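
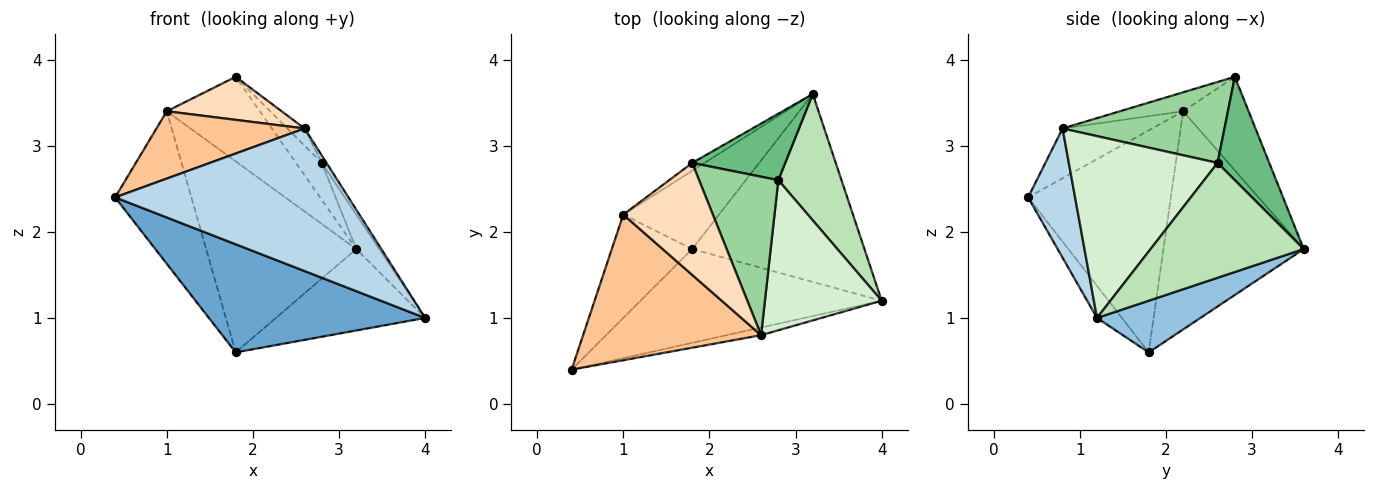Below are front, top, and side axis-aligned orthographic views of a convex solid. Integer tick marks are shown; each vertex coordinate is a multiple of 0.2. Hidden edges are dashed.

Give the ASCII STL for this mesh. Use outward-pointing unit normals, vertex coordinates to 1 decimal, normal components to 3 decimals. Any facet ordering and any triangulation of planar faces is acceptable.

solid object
 facet normal -0.087 -0.753 -0.653
  outer loop
   vertex 1.8 1.8 0.6
   vertex 4.0 1.2 1.0
   vertex 0.4 0.4 2.4
  endloop
 endfacet
 facet normal 0.265 0.383 -0.885
  outer loop
   vertex 1.8 1.8 0.6
   vertex 3.2 3.6 1.8
   vertex 4.0 1.2 1.0
  endloop
 endfacet
 facet normal 0.197 -0.979 -0.053
  outer loop
   vertex 2.6 0.8 3.2
   vertex 0.4 0.4 2.4
   vertex 4.0 1.2 1.0
  endloop
 endfacet
 facet normal -0.574 0.815 -0.076
  outer loop
   vertex 1.0 2.2 3.4
   vertex 1.8 2.8 3.8
   vertex 3.2 3.6 1.8
  endloop
 endfacet
 facet normal -0.654 0.700 -0.287
  outer loop
   vertex 1.0 2.2 3.4
   vertex 3.2 3.6 1.8
   vertex 1.8 1.8 0.6
  endloop
 endfacet
 facet normal -0.840 0.449 -0.304
  outer loop
   vertex 1.0 2.2 3.4
   vertex 1.8 1.8 0.6
   vertex 0.4 0.4 2.4
  endloop
 endfacet
 facet normal -0.246 -0.407 0.880
  outer loop
   vertex 1.0 2.2 3.4
   vertex 0.4 0.4 2.4
   vertex 2.6 0.8 3.2
  endloop
 endfacet
 facet normal -0.194 -0.352 0.916
  outer loop
   vertex 1.0 2.2 3.4
   vertex 2.6 0.8 3.2
   vertex 1.8 2.8 3.8
  endloop
 endfacet
 facet normal 0.697 0.348 0.627
  outer loop
   vertex 2.8 2.6 2.8
   vertex 3.2 3.6 1.8
   vertex 1.8 2.8 3.8
  endloop
 endfacet
 facet normal 0.713 0.076 0.697
  outer loop
   vertex 2.8 2.6 2.8
   vertex 1.8 2.8 3.8
   vertex 2.6 0.8 3.2
  endloop
 endfacet
 facet normal 0.869 0.130 0.478
  outer loop
   vertex 2.8 2.6 2.8
   vertex 4.0 1.2 1.0
   vertex 3.2 3.6 1.8
  endloop
 endfacet
 facet normal 0.841 0.027 0.540
  outer loop
   vertex 2.8 2.6 2.8
   vertex 2.6 0.8 3.2
   vertex 4.0 1.2 1.0
  endloop
 endfacet
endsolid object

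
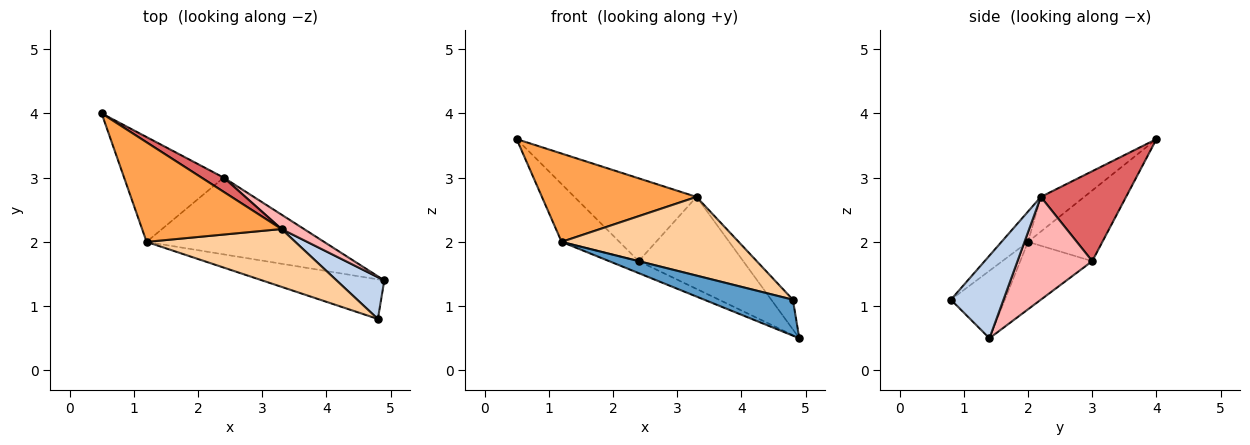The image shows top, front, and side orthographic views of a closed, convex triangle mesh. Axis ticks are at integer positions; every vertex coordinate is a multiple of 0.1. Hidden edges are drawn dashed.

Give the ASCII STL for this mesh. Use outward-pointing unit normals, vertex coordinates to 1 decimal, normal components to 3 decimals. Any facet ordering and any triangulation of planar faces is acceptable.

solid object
 facet normal -0.379 -0.622 -0.685
  outer loop
   vertex 1.2 2.0 2.0
   vertex 4.9 1.4 0.5
   vertex 4.8 0.8 1.1
  endloop
 endfacet
 facet normal 0.816 0.335 0.471
  outer loop
   vertex 3.3 2.2 2.7
   vertex 4.8 0.8 1.1
   vertex 4.9 1.4 0.5
  endloop
 endfacet
 facet normal -0.183 -0.652 0.735
  outer loop
   vertex 3.3 2.2 2.7
   vertex 0.5 4.0 3.6
   vertex 1.2 2.0 2.0
  endloop
 endfacet
 facet normal -0.120 -0.800 0.588
  outer loop
   vertex 3.3 2.2 2.7
   vertex 1.2 2.0 2.0
   vertex 4.8 0.8 1.1
  endloop
 endfacet
 facet normal -0.528 0.410 -0.744
  outer loop
   vertex 2.4 3.0 1.7
   vertex 1.2 2.0 2.0
   vertex 0.5 4.0 3.6
  endloop
 endfacet
 facet normal -0.352 0.144 -0.925
  outer loop
   vertex 2.4 3.0 1.7
   vertex 4.9 1.4 0.5
   vertex 1.2 2.0 2.0
  endloop
 endfacet
 facet normal 0.567 0.812 0.139
  outer loop
   vertex 2.4 3.0 1.7
   vertex 0.5 4.0 3.6
   vertex 3.3 2.2 2.7
  endloop
 endfacet
 facet normal 0.577 0.807 0.126
  outer loop
   vertex 2.4 3.0 1.7
   vertex 3.3 2.2 2.7
   vertex 4.9 1.4 0.5
  endloop
 endfacet
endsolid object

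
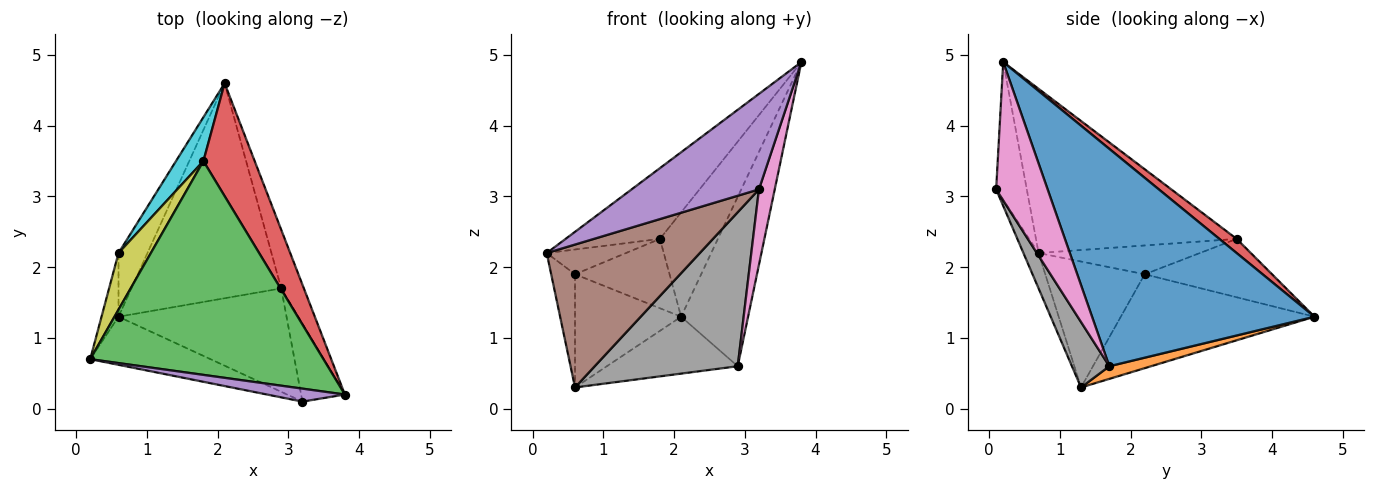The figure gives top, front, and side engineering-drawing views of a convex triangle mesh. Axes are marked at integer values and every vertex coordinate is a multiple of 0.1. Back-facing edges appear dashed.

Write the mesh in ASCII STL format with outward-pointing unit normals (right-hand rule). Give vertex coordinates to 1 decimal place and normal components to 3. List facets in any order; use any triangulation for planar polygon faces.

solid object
 facet normal 0.953 0.287 -0.099
  outer loop
   vertex 2.9 1.7 0.6
   vertex 2.1 4.6 1.3
   vertex 3.8 0.2 4.9
  endloop
 endfacet
 facet normal 0.081 0.255 -0.964
  outer loop
   vertex 2.9 1.7 0.6
   vertex 0.6 1.3 0.3
   vertex 2.1 4.6 1.3
  endloop
 endfacet
 facet normal -0.556 0.261 0.789
  outer loop
   vertex 1.8 3.5 2.4
   vertex 0.2 0.7 2.2
   vertex 3.8 0.2 4.9
  endloop
 endfacet
 facet normal 0.199 0.665 0.720
  outer loop
   vertex 1.8 3.5 2.4
   vertex 3.8 0.2 4.9
   vertex 2.1 4.6 1.3
  endloop
 endfacet
 facet normal -0.232 -0.964 0.131
  outer loop
   vertex 3.2 0.1 3.1
   vertex 3.8 0.2 4.9
   vertex 0.2 0.7 2.2
  endloop
 endfacet
 facet normal -0.093 -0.944 -0.318
  outer loop
   vertex 3.2 0.1 3.1
   vertex 0.2 0.7 2.2
   vertex 0.6 1.3 0.3
  endloop
 endfacet
 facet normal 0.915 -0.281 -0.289
  outer loop
   vertex 3.2 0.1 3.1
   vertex 2.9 1.7 0.6
   vertex 3.8 0.2 4.9
  endloop
 endfacet
 facet normal 0.212 -0.811 -0.545
  outer loop
   vertex 3.2 0.1 3.1
   vertex 0.6 1.3 0.3
   vertex 2.9 1.7 0.6
  endloop
 endfacet
 facet normal -0.632 0.311 0.710
  outer loop
   vertex 0.6 2.2 1.9
   vertex 0.2 0.7 2.2
   vertex 1.8 3.5 2.4
  endloop
 endfacet
 facet normal -0.751 0.558 0.353
  outer loop
   vertex 0.6 2.2 1.9
   vertex 1.8 3.5 2.4
   vertex 2.1 4.6 1.3
  endloop
 endfacet
 facet normal -0.964 0.231 -0.130
  outer loop
   vertex 0.6 2.2 1.9
   vertex 0.6 1.3 0.3
   vertex 0.2 0.7 2.2
  endloop
 endfacet
 facet normal -0.847 0.464 -0.261
  outer loop
   vertex 0.6 2.2 1.9
   vertex 2.1 4.6 1.3
   vertex 0.6 1.3 0.3
  endloop
 endfacet
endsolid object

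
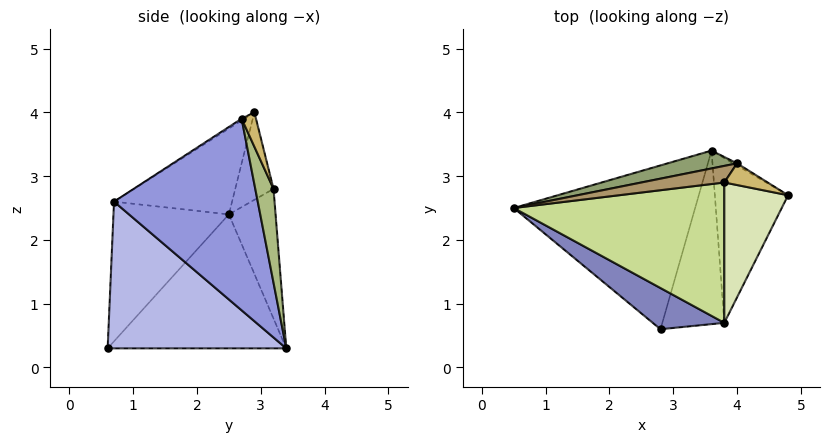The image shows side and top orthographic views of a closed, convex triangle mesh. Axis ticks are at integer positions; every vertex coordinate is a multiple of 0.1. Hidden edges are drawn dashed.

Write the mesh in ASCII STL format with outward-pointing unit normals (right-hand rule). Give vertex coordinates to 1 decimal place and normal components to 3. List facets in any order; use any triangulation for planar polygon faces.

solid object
 facet normal -0.586 0.167 -0.793
  outer loop
   vertex 3.6 3.4 0.3
   vertex 2.8 0.6 0.3
   vertex 0.5 2.5 2.4
  endloop
 endfacet
 facet normal -0.476 -0.845 0.244
  outer loop
   vertex 3.8 0.7 2.6
   vertex 0.5 2.5 2.4
   vertex 2.8 0.6 0.3
  endloop
 endfacet
 facet normal 0.909 -0.229 -0.348
  outer loop
   vertex 3.8 0.7 2.6
   vertex 3.6 3.4 0.3
   vertex 4.8 2.7 3.9
  endloop
 endfacet
 facet normal 0.891 -0.255 -0.376
  outer loop
   vertex 3.8 0.7 2.6
   vertex 2.8 0.6 0.3
   vertex 3.6 3.4 0.3
  endloop
 endfacet
 facet normal -0.207 0.972 0.111
  outer loop
   vertex 4.0 3.2 2.8
   vertex 3.6 3.4 0.3
   vertex 0.5 2.5 2.4
  endloop
 endfacet
 facet normal 0.551 0.834 -0.021
  outer loop
   vertex 4.0 3.2 2.8
   vertex 4.8 2.7 3.9
   vertex 3.6 3.4 0.3
  endloop
 endfacet
 facet normal -0.325 -0.508 0.798
  outer loop
   vertex 3.8 2.9 4.0
   vertex 0.5 2.5 2.4
   vertex 3.8 0.7 2.6
  endloop
 endfacet
 facet normal -0.023 -0.537 0.843
  outer loop
   vertex 3.8 2.9 4.0
   vertex 3.8 0.7 2.6
   vertex 4.8 2.7 3.9
  endloop
 endfacet
 facet normal -0.214 0.955 0.203
  outer loop
   vertex 3.8 2.9 4.0
   vertex 4.0 3.2 2.8
   vertex 0.5 2.5 2.4
  endloop
 endfacet
 facet normal 0.215 0.938 0.270
  outer loop
   vertex 3.8 2.9 4.0
   vertex 4.8 2.7 3.9
   vertex 4.0 3.2 2.8
  endloop
 endfacet
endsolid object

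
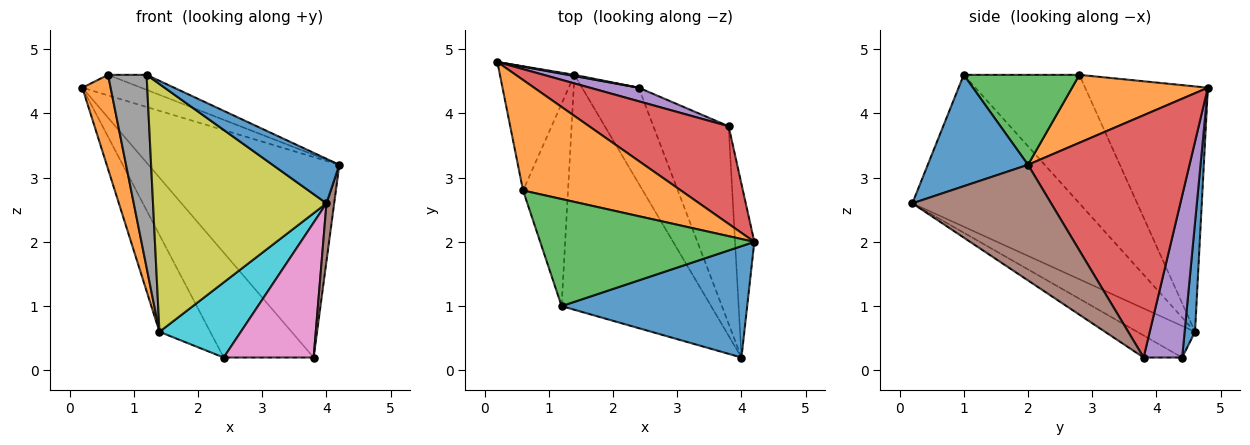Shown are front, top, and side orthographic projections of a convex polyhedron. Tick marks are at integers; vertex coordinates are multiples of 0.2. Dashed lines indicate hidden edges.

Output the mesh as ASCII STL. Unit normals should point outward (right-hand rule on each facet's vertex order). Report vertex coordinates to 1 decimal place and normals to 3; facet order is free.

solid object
 facet normal 0.487 -0.324 0.811
  outer loop
   vertex 4.0 0.2 2.6
   vertex 4.2 2.0 3.2
   vertex 1.2 1.0 4.6
  endloop
 endfacet
 facet normal 0.390 0.168 0.905
  outer loop
   vertex 0.6 2.8 4.6
   vertex 4.2 2.0 3.2
   vertex 0.2 4.8 4.4
  endloop
 endfacet
 facet normal 0.384 0.128 0.914
  outer loop
   vertex 0.6 2.8 4.6
   vertex 1.2 1.0 4.6
   vertex 4.2 2.0 3.2
  endloop
 endfacet
 facet normal 0.605 0.716 0.349
  outer loop
   vertex 3.8 3.8 0.2
   vertex 0.2 4.8 4.4
   vertex 4.2 2.0 3.2
  endloop
 endfacet
 facet normal 0.391 0.913 0.118
  outer loop
   vertex 3.8 3.8 0.2
   vertex 2.4 4.4 0.2
   vertex 0.2 4.8 4.4
  endloop
 endfacet
 facet normal 0.985 -0.055 -0.164
  outer loop
   vertex 3.8 3.8 0.2
   vertex 4.2 2.0 3.2
   vertex 4.0 0.2 2.6
  endloop
 endfacet
 facet normal -0.235 -0.548 -0.803
  outer loop
   vertex 3.8 3.8 0.2
   vertex 4.0 0.2 2.6
   vertex 2.4 4.4 0.2
  endloop
 endfacet
 facet normal -0.900 -0.300 -0.315
  outer loop
   vertex 1.4 4.6 0.6
   vertex 1.2 1.0 4.6
   vertex 0.6 2.8 4.6
  endloop
 endfacet
 facet normal -0.573 -0.595 -0.564
  outer loop
   vertex 1.4 4.6 0.6
   vertex 4.0 0.2 2.6
   vertex 1.2 1.0 4.6
  endloop
 endfacet
 facet normal -0.401 -0.565 -0.721
  outer loop
   vertex 1.4 4.6 0.6
   vertex 2.4 4.4 0.2
   vertex 4.0 0.2 2.6
  endloop
 endfacet
 facet normal 0.201 0.980 0.012
  outer loop
   vertex 1.4 4.6 0.6
   vertex 0.2 4.8 4.4
   vertex 2.4 4.4 0.2
  endloop
 endfacet
 facet normal -0.934 -0.215 -0.284
  outer loop
   vertex 1.4 4.6 0.6
   vertex 0.6 2.8 4.6
   vertex 0.2 4.8 4.4
  endloop
 endfacet
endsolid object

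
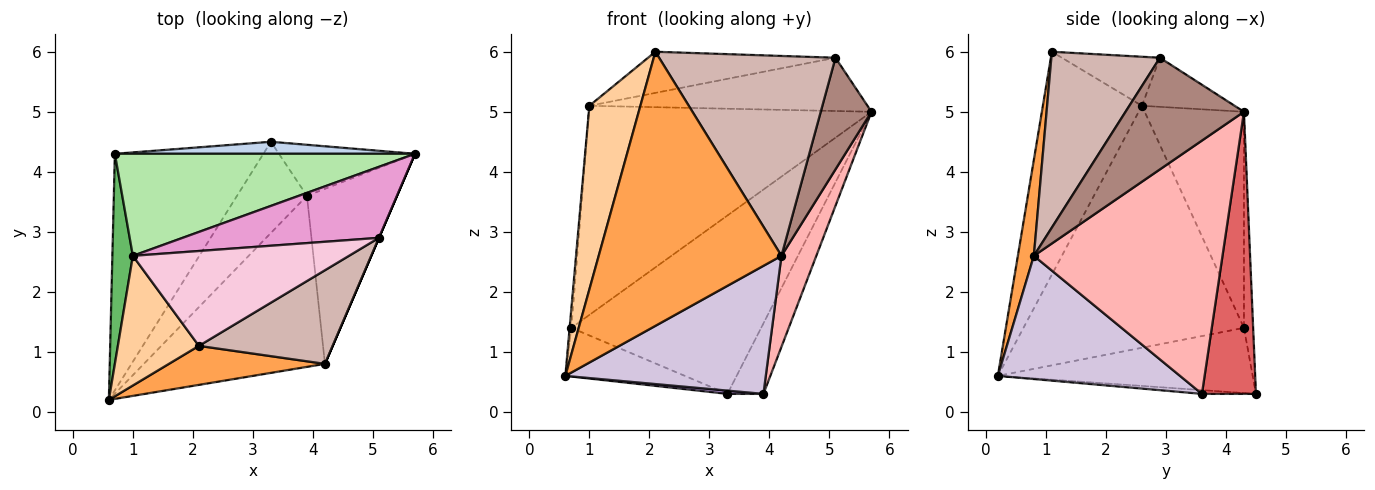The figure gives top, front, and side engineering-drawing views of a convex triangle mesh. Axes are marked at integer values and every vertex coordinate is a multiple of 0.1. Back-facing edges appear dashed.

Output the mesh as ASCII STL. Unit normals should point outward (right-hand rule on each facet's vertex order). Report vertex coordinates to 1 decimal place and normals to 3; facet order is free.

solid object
 facet normal -0.395 0.185 -0.900
  outer loop
   vertex 0.7 4.3 1.4
   vertex 3.3 4.5 0.3
   vertex 0.6 0.2 0.6
  endloop
 endfacet
 facet normal -0.048 0.997 0.067
  outer loop
   vertex 0.7 4.3 1.4
   vertex 5.7 4.3 5.0
   vertex 3.3 4.5 0.3
  endloop
 endfacet
 facet normal 0.086 -0.986 0.140
  outer loop
   vertex 4.2 0.8 2.6
   vertex 2.1 1.1 6.0
   vertex 0.6 0.2 0.6
  endloop
 endfacet
 facet normal -0.846 -0.436 0.308
  outer loop
   vertex 1.0 2.6 5.1
   vertex 0.6 0.2 0.6
   vertex 2.1 1.1 6.0
  endloop
 endfacet
 facet normal -0.996 0.008 0.084
  outer loop
   vertex 1.0 2.6 5.1
   vertex 0.7 4.3 1.4
   vertex 0.6 0.2 0.6
  endloop
 endfacet
 facet normal -0.301 0.857 0.418
  outer loop
   vertex 1.0 2.6 5.1
   vertex 5.7 4.3 5.0
   vertex 0.7 4.3 1.4
  endloop
 endfacet
 facet normal 0.772 0.515 -0.372
  outer loop
   vertex 3.9 3.6 0.3
   vertex 3.3 4.5 0.3
   vertex 5.7 4.3 5.0
  endloop
 endfacet
 facet normal 0.928 -0.172 -0.330
  outer loop
   vertex 3.9 3.6 0.3
   vertex 5.7 4.3 5.0
   vertex 4.2 0.8 2.6
  endloop
 endfacet
 facet normal -0.054 -0.036 -0.998
  outer loop
   vertex 3.9 3.6 0.3
   vertex 0.6 0.2 0.6
   vertex 3.3 4.5 0.3
  endloop
 endfacet
 facet normal 0.478 -0.526 -0.703
  outer loop
   vertex 3.9 3.6 0.3
   vertex 4.2 0.8 2.6
   vertex 0.6 0.2 0.6
  endloop
 endfacet
 facet normal 0.919 -0.394 0.000
  outer loop
   vertex 5.1 2.9 5.9
   vertex 4.2 0.8 2.6
   vertex 5.7 4.3 5.0
  endloop
 endfacet
 facet normal 0.487 -0.791 0.371
  outer loop
   vertex 5.1 2.9 5.9
   vertex 2.1 1.1 6.0
   vertex 4.2 0.8 2.6
  endloop
 endfacet
 facet normal -0.196 0.588 0.784
  outer loop
   vertex 5.1 2.9 5.9
   vertex 5.7 4.3 5.0
   vertex 1.0 2.6 5.1
  endloop
 endfacet
 facet normal -0.204 0.389 0.898
  outer loop
   vertex 5.1 2.9 5.9
   vertex 1.0 2.6 5.1
   vertex 2.1 1.1 6.0
  endloop
 endfacet
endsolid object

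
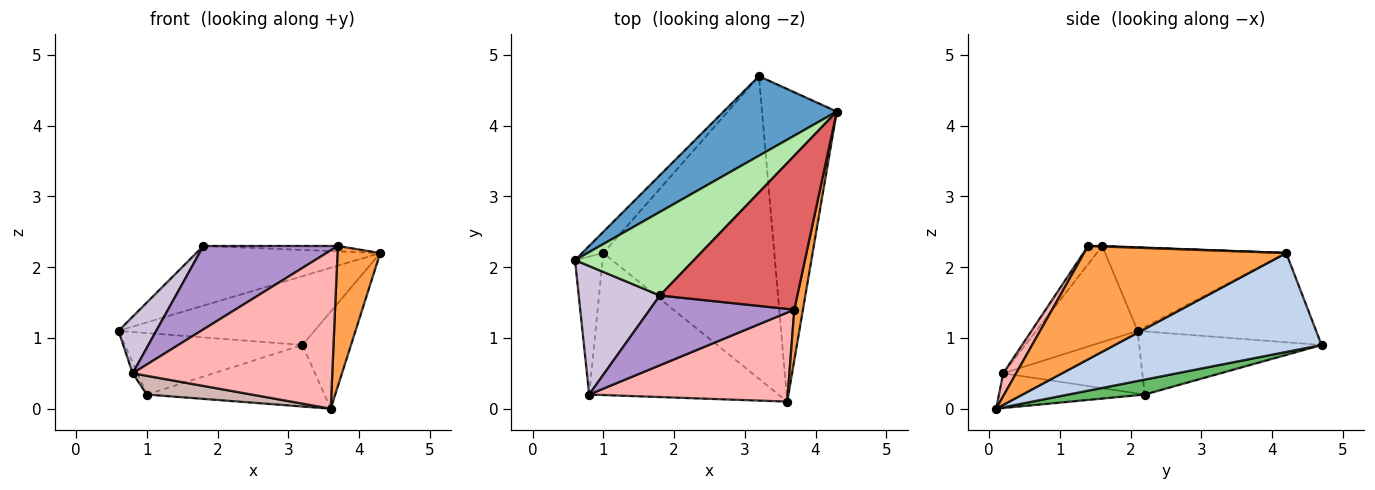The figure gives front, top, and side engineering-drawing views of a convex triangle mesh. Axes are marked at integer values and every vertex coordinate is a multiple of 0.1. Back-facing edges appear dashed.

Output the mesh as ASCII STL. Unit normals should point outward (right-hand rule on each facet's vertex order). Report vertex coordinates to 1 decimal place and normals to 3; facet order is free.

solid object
 facet normal -0.512 0.562 0.649
  outer loop
   vertex 3.2 4.7 0.9
   vertex 0.6 2.1 1.1
   vertex 4.3 4.2 2.2
  endloop
 endfacet
 facet normal 0.784 0.184 -0.593
  outer loop
   vertex 3.2 4.7 0.9
   vertex 4.3 4.2 2.2
   vertex 3.6 0.1 0.0
  endloop
 endfacet
 facet normal 0.976 -0.206 0.074
  outer loop
   vertex 3.7 1.4 2.3
   vertex 3.6 0.1 0.0
   vertex 4.3 4.2 2.2
  endloop
 endfacet
 facet normal -0.696 0.678 -0.234
  outer loop
   vertex 1.0 2.2 0.2
   vertex 0.6 2.1 1.1
   vertex 3.2 4.7 0.9
  endloop
 endfacet
 facet normal 0.085 0.198 -0.976
  outer loop
   vertex 1.0 2.2 0.2
   vertex 3.2 4.7 0.9
   vertex 3.6 0.1 0.0
  endloop
 endfacet
 facet normal -0.496 0.504 0.707
  outer loop
   vertex 1.8 1.6 2.3
   vertex 4.3 4.2 2.2
   vertex 0.6 2.1 1.1
  endloop
 endfacet
 facet normal 0.004 0.035 0.999
  outer loop
   vertex 1.8 1.6 2.3
   vertex 3.7 1.4 2.3
   vertex 4.3 4.2 2.2
  endloop
 endfacet
 facet normal 0.056 -0.870 0.489
  outer loop
   vertex 0.8 0.2 0.5
   vertex 3.6 0.1 0.0
   vertex 3.7 1.4 2.3
  endloop
 endfacet
 facet normal -0.080 -0.765 0.639
  outer loop
   vertex 0.8 0.2 0.5
   vertex 3.7 1.4 2.3
   vertex 1.8 1.6 2.3
  endloop
 endfacet
 facet normal -0.735 -0.273 0.621
  outer loop
   vertex 0.8 0.2 0.5
   vertex 1.8 1.6 2.3
   vertex 0.6 2.1 1.1
  endloop
 endfacet
 facet normal -0.915 0.031 -0.403
  outer loop
   vertex 0.8 0.2 0.5
   vertex 0.6 2.1 1.1
   vertex 1.0 2.2 0.2
  endloop
 endfacet
 facet normal -0.179 -0.128 -0.975
  outer loop
   vertex 0.8 0.2 0.5
   vertex 1.0 2.2 0.2
   vertex 3.6 0.1 0.0
  endloop
 endfacet
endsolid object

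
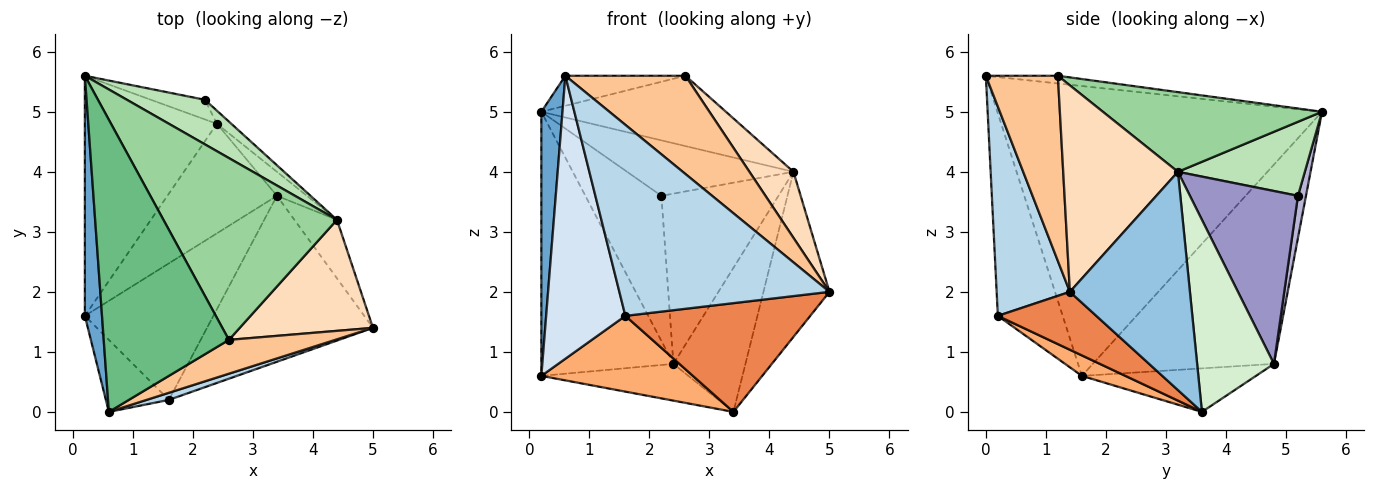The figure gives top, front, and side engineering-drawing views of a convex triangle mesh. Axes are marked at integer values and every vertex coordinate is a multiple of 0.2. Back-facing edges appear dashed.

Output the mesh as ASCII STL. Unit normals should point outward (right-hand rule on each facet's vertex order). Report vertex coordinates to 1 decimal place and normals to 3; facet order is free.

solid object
 facet normal -0.996 -0.065 0.059
  outer loop
   vertex 0.2 1.6 0.6
   vertex 0.6 0.0 5.6
   vertex 0.2 5.6 5.0
  endloop
 endfacet
 facet normal 0.864 0.475 -0.168
  outer loop
   vertex 4.4 3.2 4.0
   vertex 5.0 1.4 2.0
   vertex 3.4 3.6 0.0
  endloop
 endfacet
 facet normal 0.329 -0.944 0.035
  outer loop
   vertex 1.6 0.2 1.6
   vertex 5.0 1.4 2.0
   vertex 0.6 0.0 5.6
  endloop
 endfacet
 facet normal -0.621 -0.759 -0.193
  outer loop
   vertex 1.6 0.2 1.6
   vertex 0.6 0.0 5.6
   vertex 0.2 1.6 0.6
  endloop
 endfacet
 facet normal 0.280 -0.526 -0.803
  outer loop
   vertex 1.6 0.2 1.6
   vertex 3.4 3.6 0.0
   vertex 5.0 1.4 2.0
  endloop
 endfacet
 facet normal 0.138 -0.481 -0.866
  outer loop
   vertex 1.6 0.2 1.6
   vertex 0.2 1.6 0.6
   vertex 3.4 3.6 0.0
  endloop
 endfacet
 facet normal 0.493 -0.822 0.283
  outer loop
   vertex 2.6 1.2 5.6
   vertex 0.6 0.0 5.6
   vertex 5.0 1.4 2.0
  endloop
 endfacet
 facet normal 0.800 -0.307 0.516
  outer loop
   vertex 2.6 1.2 5.6
   vertex 5.0 1.4 2.0
   vertex 4.4 3.2 4.0
  endloop
 endfacet
 facet normal -0.061 0.102 0.993
  outer loop
   vertex 2.6 1.2 5.6
   vertex 0.2 5.6 5.0
   vertex 0.6 0.0 5.6
  endloop
 endfacet
 facet normal 0.394 0.332 0.857
  outer loop
   vertex 2.6 1.2 5.6
   vertex 4.4 3.2 4.0
   vertex 0.2 5.6 5.0
  endloop
 endfacet
 facet normal 0.511 0.670 0.539
  outer loop
   vertex 2.2 5.2 3.6
   vertex 0.2 5.6 5.0
   vertex 4.4 3.2 4.0
  endloop
 endfacet
 facet normal 0.725 0.680 -0.113
  outer loop
   vertex 2.4 4.8 0.8
   vertex 4.4 3.2 4.0
   vertex 3.4 3.6 0.0
  endloop
 endfacet
 facet normal 0.677 0.734 -0.056
  outer loop
   vertex 2.4 4.8 0.8
   vertex 2.2 5.2 3.6
   vertex 4.4 3.2 4.0
  endloop
 endfacet
 facet normal 0.104 0.986 -0.133
  outer loop
   vertex 2.4 4.8 0.8
   vertex 0.2 5.6 5.0
   vertex 2.2 5.2 3.6
  endloop
 endfacet
 facet normal -0.712 0.519 -0.472
  outer loop
   vertex 2.4 4.8 0.8
   vertex 0.2 1.6 0.6
   vertex 0.2 5.6 5.0
  endloop
 endfacet
 facet normal -0.352 0.298 -0.887
  outer loop
   vertex 2.4 4.8 0.8
   vertex 3.4 3.6 0.0
   vertex 0.2 1.6 0.6
  endloop
 endfacet
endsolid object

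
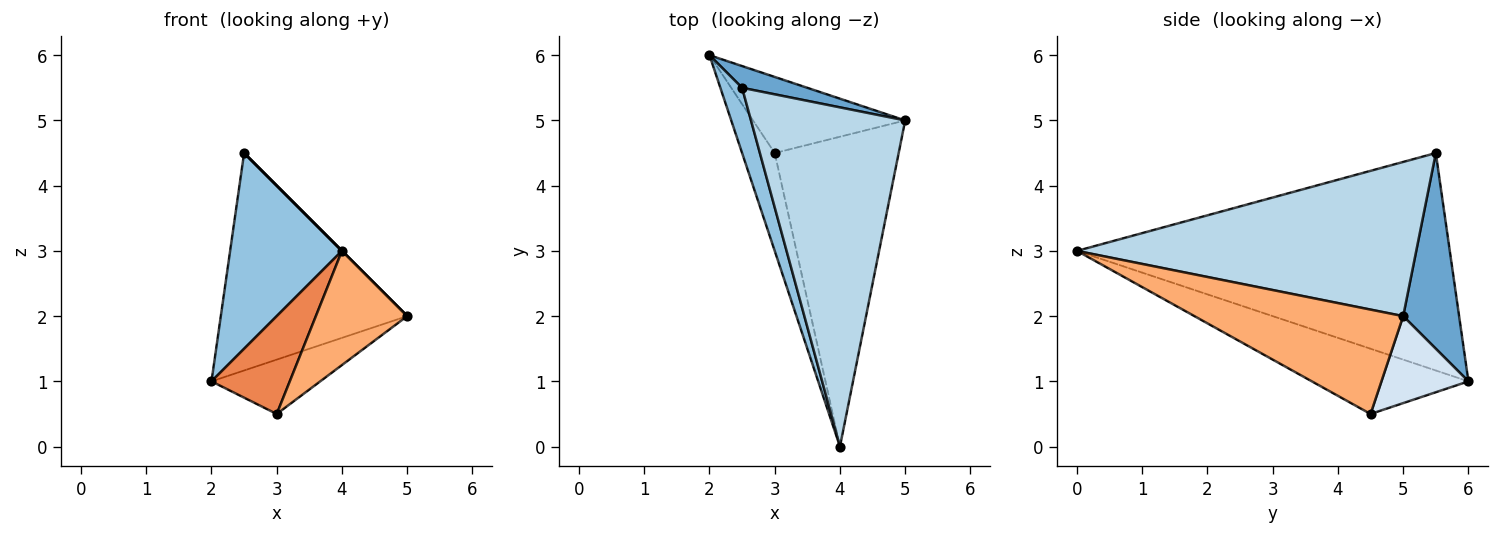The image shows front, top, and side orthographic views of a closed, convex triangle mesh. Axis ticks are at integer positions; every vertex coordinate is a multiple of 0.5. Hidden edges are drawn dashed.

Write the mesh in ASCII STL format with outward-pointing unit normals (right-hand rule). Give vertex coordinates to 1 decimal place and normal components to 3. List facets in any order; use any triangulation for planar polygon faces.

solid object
 facet normal 0.286 0.953 0.095
  outer loop
   vertex 2.5 5.5 4.5
   vertex 5.0 5.0 2.0
   vertex 2.0 6.0 1.0
  endloop
 endfacet
 facet normal -0.953 -0.286 0.095
  outer loop
   vertex 2.5 5.5 4.5
   vertex 2.0 6.0 1.0
   vertex 4.0 0.0 3.0
  endloop
 endfacet
 facet normal 0.707 0.000 0.707
  outer loop
   vertex 2.5 5.5 4.5
   vertex 4.0 0.0 3.0
   vertex 5.0 5.0 2.0
  endloop
 endfacet
 facet normal 0.422 0.527 -0.738
  outer loop
   vertex 3.0 4.5 0.5
   vertex 2.0 6.0 1.0
   vertex 5.0 5.0 2.0
  endloop
 endfacet
 facet normal -0.816 -0.408 -0.408
  outer loop
   vertex 3.0 4.5 0.5
   vertex 4.0 0.0 3.0
   vertex 2.0 6.0 1.0
  endloop
 endfacet
 facet normal 0.620 -0.271 -0.736
  outer loop
   vertex 3.0 4.5 0.5
   vertex 5.0 5.0 2.0
   vertex 4.0 0.0 3.0
  endloop
 endfacet
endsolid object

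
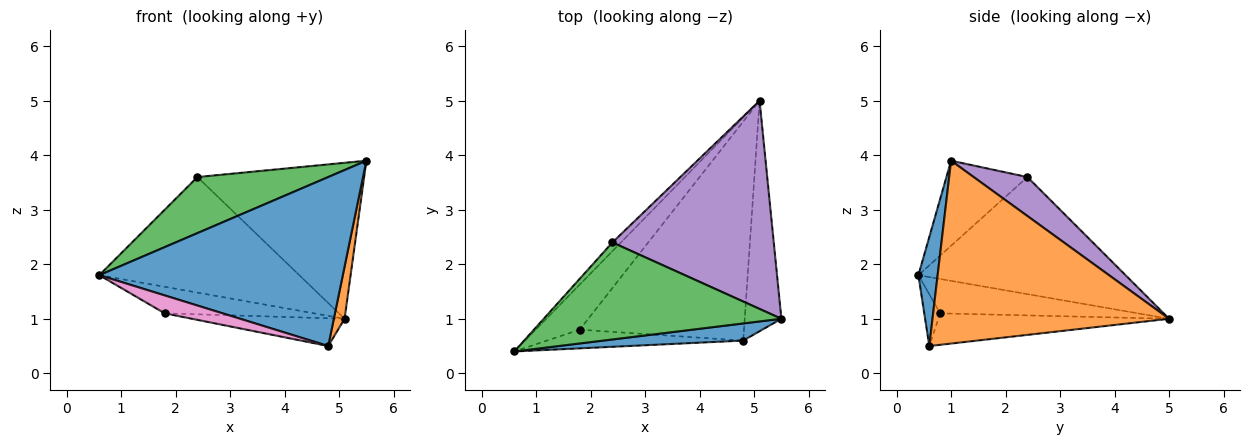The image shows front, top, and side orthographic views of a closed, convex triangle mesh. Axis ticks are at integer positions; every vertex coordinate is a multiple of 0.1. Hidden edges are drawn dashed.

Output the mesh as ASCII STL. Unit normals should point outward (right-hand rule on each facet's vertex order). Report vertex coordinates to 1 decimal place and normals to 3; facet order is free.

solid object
 facet normal 0.078 -0.992 0.101
  outer loop
   vertex 4.8 0.6 0.5
   vertex 5.5 1.0 3.9
   vertex 0.6 0.4 1.8
  endloop
 endfacet
 facet normal 0.980 -0.044 -0.196
  outer loop
   vertex 4.8 0.6 0.5
   vertex 5.1 5.0 1.0
   vertex 5.5 1.0 3.9
  endloop
 endfacet
 facet normal -0.296 -0.478 0.827
  outer loop
   vertex 2.4 2.4 3.6
   vertex 0.6 0.4 1.8
   vertex 5.5 1.0 3.9
  endloop
 endfacet
 facet normal -0.718 0.694 -0.052
  outer loop
   vertex 2.4 2.4 3.6
   vertex 5.1 5.0 1.0
   vertex 0.6 0.4 1.8
  endloop
 endfacet
 facet normal 0.190 0.589 0.786
  outer loop
   vertex 2.4 2.4 3.6
   vertex 5.5 1.0 3.9
   vertex 5.1 5.0 1.0
  endloop
 endfacet
 facet normal -0.558 0.421 -0.715
  outer loop
   vertex 1.8 0.8 1.1
   vertex 0.6 0.4 1.8
   vertex 5.1 5.0 1.0
  endloop
 endfacet
 facet normal -0.187 -0.680 -0.709
  outer loop
   vertex 1.8 0.8 1.1
   vertex 4.8 0.6 0.5
   vertex 0.6 0.4 1.8
  endloop
 endfacet
 facet normal -0.187 0.123 -0.975
  outer loop
   vertex 1.8 0.8 1.1
   vertex 5.1 5.0 1.0
   vertex 4.8 0.6 0.5
  endloop
 endfacet
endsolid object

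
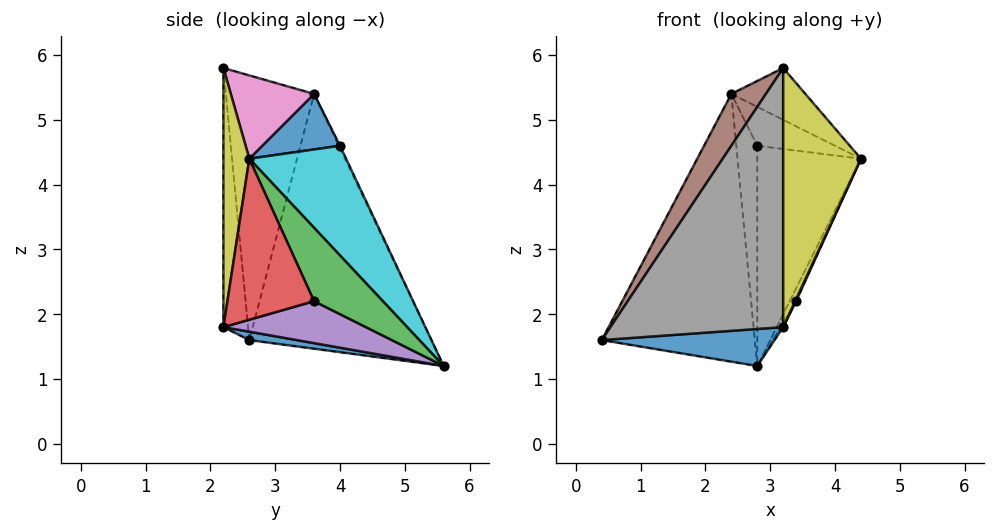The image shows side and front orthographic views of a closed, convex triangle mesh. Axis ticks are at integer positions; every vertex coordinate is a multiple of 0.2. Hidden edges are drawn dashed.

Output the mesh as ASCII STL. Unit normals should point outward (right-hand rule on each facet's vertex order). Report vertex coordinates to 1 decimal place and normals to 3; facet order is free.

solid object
 facet normal 0.046 -0.168 -0.985
  outer loop
   vertex 3.2 2.2 1.8
   vertex 0.4 2.6 1.6
   vertex 2.8 5.6 1.2
  endloop
 endfacet
 facet normal -0.745 0.627 0.227
  outer loop
   vertex 2.4 3.6 5.4
   vertex 2.8 5.6 1.2
   vertex 0.4 2.6 1.6
  endloop
 endfacet
 facet normal 0.921 0.087 -0.379
  outer loop
   vertex 3.4 3.6 2.2
   vertex 2.8 5.6 1.2
   vertex 4.4 2.6 4.4
  endloop
 endfacet
 facet normal 0.909 -0.010 -0.418
  outer loop
   vertex 3.4 3.6 2.2
   vertex 4.4 2.6 4.4
   vertex 3.2 2.2 1.8
  endloop
 endfacet
 facet normal 0.871 0.016 -0.491
  outer loop
   vertex 3.4 3.6 2.2
   vertex 3.2 2.2 1.8
   vertex 2.8 5.6 1.2
  endloop
 endfacet
 facet normal -0.803 -0.315 0.506
  outer loop
   vertex 3.2 2.2 5.8
   vertex 2.4 3.6 5.4
   vertex 0.4 2.6 1.6
  endloop
 endfacet
 facet normal 0.575 0.511 0.639
  outer loop
   vertex 3.2 2.2 5.8
   vertex 4.4 2.6 4.4
   vertex 2.4 3.6 5.4
  endloop
 endfacet
 facet normal -0.141 -0.990 0.000
  outer loop
   vertex 3.2 2.2 5.8
   vertex 0.4 2.6 1.6
   vertex 3.2 2.2 1.8
  endloop
 endfacet
 facet normal 0.316 -0.949 0.000
  outer loop
   vertex 3.2 2.2 5.8
   vertex 3.2 2.2 1.8
   vertex 4.4 2.6 4.4
  endloop
 endfacet
 facet normal 0.645 0.691 0.325
  outer loop
   vertex 2.8 4.0 4.6
   vertex 4.4 2.6 4.4
   vertex 2.8 5.6 1.2
  endloop
 endfacet
 facet normal 0.577 0.577 0.577
  outer loop
   vertex 2.8 4.0 4.6
   vertex 2.4 3.6 5.4
   vertex 4.4 2.6 4.4
  endloop
 endfacet
 facet normal -0.053 0.904 0.425
  outer loop
   vertex 2.8 4.0 4.6
   vertex 2.8 5.6 1.2
   vertex 2.4 3.6 5.4
  endloop
 endfacet
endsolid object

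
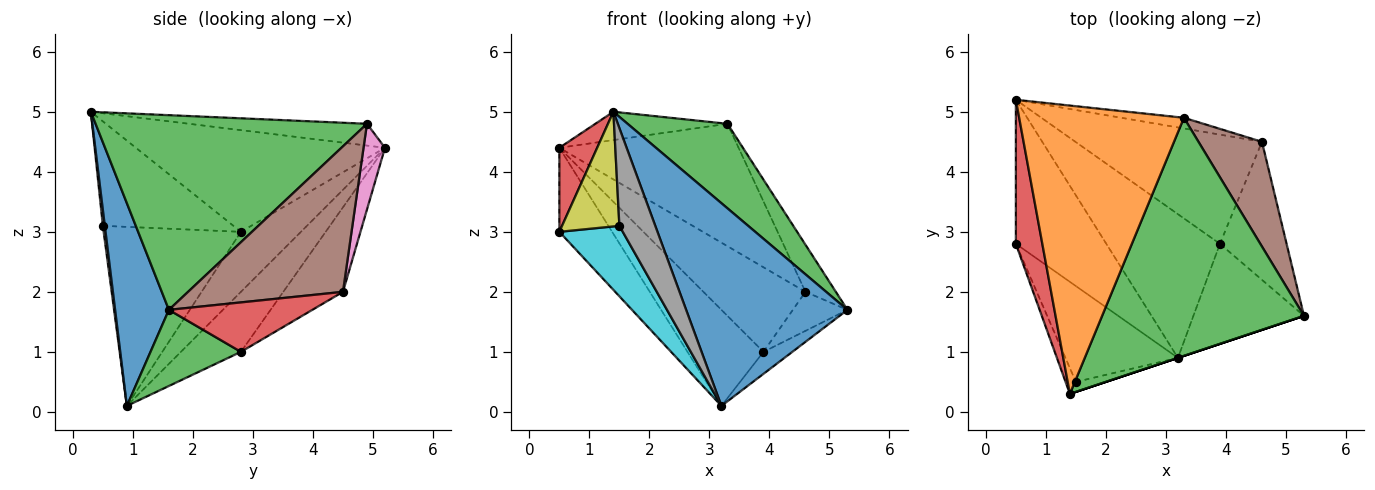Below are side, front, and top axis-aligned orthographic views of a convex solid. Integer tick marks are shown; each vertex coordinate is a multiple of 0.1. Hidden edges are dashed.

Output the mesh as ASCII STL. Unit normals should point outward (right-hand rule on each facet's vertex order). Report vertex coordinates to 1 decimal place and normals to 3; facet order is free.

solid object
 facet normal 0.316 -0.949 0.000
  outer loop
   vertex 3.2 0.9 0.1
   vertex 5.3 1.6 1.7
   vertex 1.4 0.3 5.0
  endloop
 endfacet
 facet normal -0.131 0.097 0.987
  outer loop
   vertex 3.3 4.9 4.8
   vertex 0.5 5.2 4.4
   vertex 1.4 0.3 5.0
  endloop
 endfacet
 facet normal 0.673 -0.247 0.697
  outer loop
   vertex 3.3 4.9 4.8
   vertex 1.4 0.3 5.0
   vertex 5.3 1.6 1.7
  endloop
 endfacet
 facet normal -0.957 -0.145 0.249
  outer loop
   vertex 0.5 2.8 3.0
   vertex 1.4 0.3 5.0
   vertex 0.5 5.2 4.4
  endloop
 endfacet
 facet normal -0.497 0.437 -0.749
  outer loop
   vertex 0.5 2.8 3.0
   vertex 0.5 5.2 4.4
   vertex 3.2 0.9 0.1
  endloop
 endfacet
 facet normal 0.902 0.177 0.394
  outer loop
   vertex 4.6 4.5 2.0
   vertex 3.3 4.9 4.8
   vertex 5.3 1.6 1.7
  endloop
 endfacet
 facet normal 0.118 0.989 -0.086
  outer loop
   vertex 4.6 4.5 2.0
   vertex 0.5 5.2 4.4
   vertex 3.3 4.9 4.8
  endloop
 endfacet
 facet normal 0.054 -0.993 -0.102
  outer loop
   vertex 1.5 0.5 3.1
   vertex 3.2 0.9 0.1
   vertex 1.4 0.3 5.0
  endloop
 endfacet
 facet normal -0.912 -0.400 -0.090
  outer loop
   vertex 1.5 0.5 3.1
   vertex 1.4 0.3 5.0
   vertex 0.5 2.8 3.0
  endloop
 endfacet
 facet normal -0.789 -0.364 -0.495
  outer loop
   vertex 1.5 0.5 3.1
   vertex 0.5 2.8 3.0
   vertex 3.2 0.9 0.1
  endloop
 endfacet
 facet normal -0.402 0.509 -0.761
  outer loop
   vertex 3.9 2.8 1.0
   vertex 3.2 0.9 0.1
   vertex 0.5 5.2 4.4
  endloop
 endfacet
 facet normal -0.337 0.577 -0.744
  outer loop
   vertex 3.9 2.8 1.0
   vertex 0.5 5.2 4.4
   vertex 4.6 4.5 2.0
  endloop
 endfacet
 facet normal 0.558 0.178 -0.810
  outer loop
   vertex 3.9 2.8 1.0
   vertex 5.3 1.6 1.7
   vertex 3.2 0.9 0.1
  endloop
 endfacet
 facet normal 0.581 0.221 -0.783
  outer loop
   vertex 3.9 2.8 1.0
   vertex 4.6 4.5 2.0
   vertex 5.3 1.6 1.7
  endloop
 endfacet
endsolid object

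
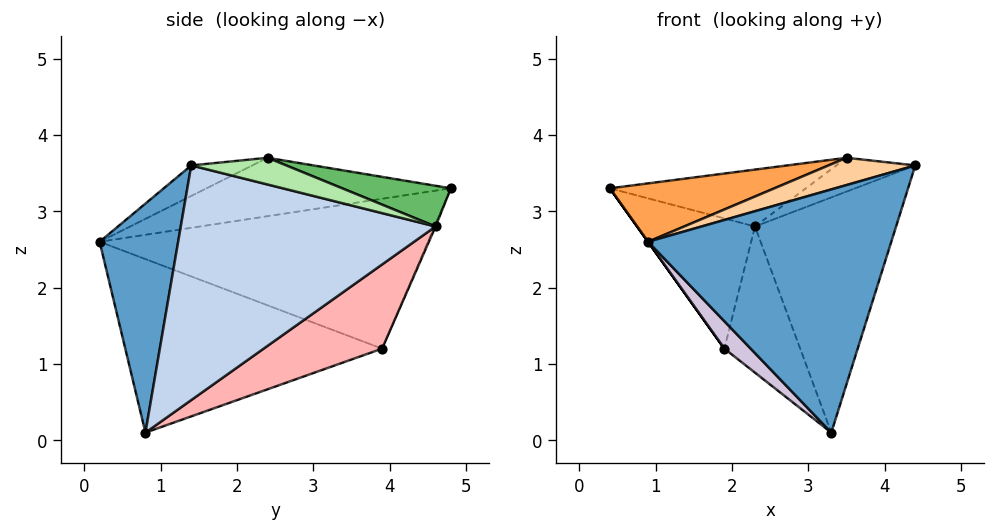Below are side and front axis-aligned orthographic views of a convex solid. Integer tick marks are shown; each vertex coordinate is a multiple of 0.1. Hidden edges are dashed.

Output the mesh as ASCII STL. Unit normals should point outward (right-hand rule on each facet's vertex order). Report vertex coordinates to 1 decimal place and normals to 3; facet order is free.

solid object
 facet normal 0.307 -0.950 0.066
  outer loop
   vertex 3.3 0.8 0.1
   vertex 4.4 1.4 3.6
   vertex 0.9 0.2 2.6
  endloop
 endfacet
 facet normal 0.824 0.456 -0.337
  outer loop
   vertex 2.3 4.6 2.8
   vertex 4.4 1.4 3.6
   vertex 3.3 0.8 0.1
  endloop
 endfacet
 facet normal -0.256 -0.173 0.951
  outer loop
   vertex 3.5 2.4 3.7
   vertex 0.4 4.8 3.3
   vertex 0.9 0.2 2.6
  endloop
 endfacet
 facet normal -0.182 -0.259 0.949
  outer loop
   vertex 3.5 2.4 3.7
   vertex 0.9 0.2 2.6
   vertex 4.4 1.4 3.6
  endloop
 endfacet
 facet normal 0.270 0.487 0.831
  outer loop
   vertex 3.5 2.4 3.7
   vertex 2.3 4.6 2.8
   vertex 0.4 4.8 3.3
  endloop
 endfacet
 facet normal 0.678 0.563 0.472
  outer loop
   vertex 3.5 2.4 3.7
   vertex 4.4 1.4 3.6
   vertex 2.3 4.6 2.8
  endloop
 endfacet
 facet normal -0.008 0.917 -0.399
  outer loop
   vertex 1.9 3.9 1.2
   vertex 0.4 4.8 3.3
   vertex 2.3 4.6 2.8
  endloop
 endfacet
 facet normal 0.769 0.492 -0.408
  outer loop
   vertex 1.9 3.9 1.2
   vertex 2.3 4.6 2.8
   vertex 3.3 0.8 0.1
  endloop
 endfacet
 facet normal -0.814 0.000 -0.581
  outer loop
   vertex 1.9 3.9 1.2
   vertex 0.9 0.2 2.6
   vertex 0.4 4.8 3.3
  endloop
 endfacet
 facet normal -0.711 -0.073 -0.700
  outer loop
   vertex 1.9 3.9 1.2
   vertex 3.3 0.8 0.1
   vertex 0.9 0.2 2.6
  endloop
 endfacet
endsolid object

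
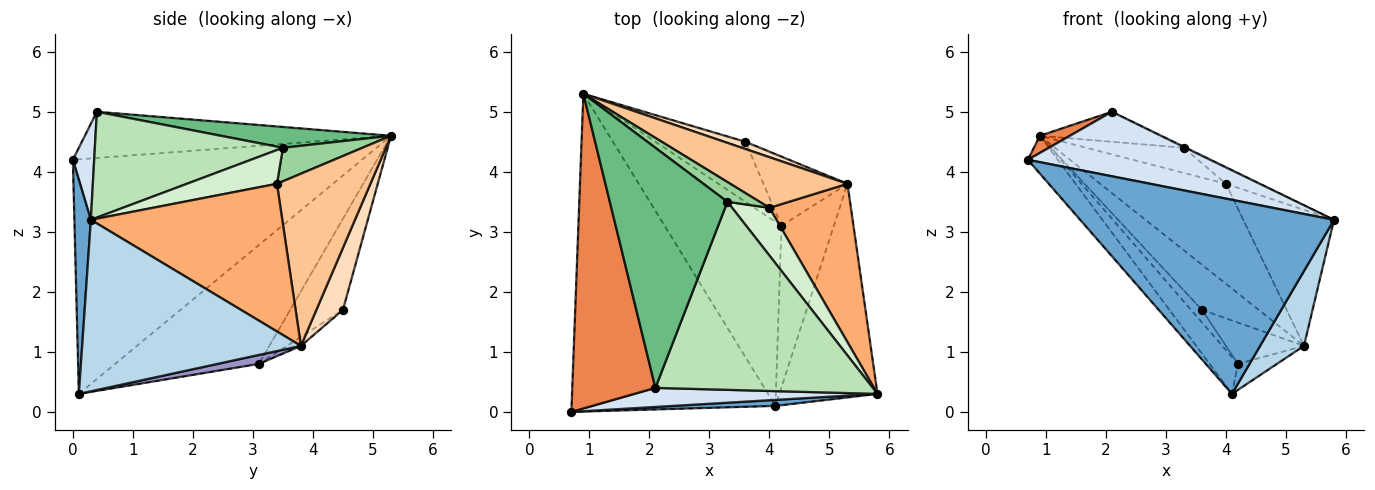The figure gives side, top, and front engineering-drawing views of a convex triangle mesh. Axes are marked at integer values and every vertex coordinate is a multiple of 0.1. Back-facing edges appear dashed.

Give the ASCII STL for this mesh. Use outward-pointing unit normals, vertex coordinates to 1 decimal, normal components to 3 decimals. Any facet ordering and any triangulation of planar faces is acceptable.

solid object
 facet normal 0.065 -0.997 0.031
  outer loop
   vertex 4.1 0.1 0.3
   vertex 5.8 0.3 3.2
   vertex 0.7 0.0 4.2
  endloop
 endfacet
 facet normal -0.752 0.078 -0.654
  outer loop
   vertex 4.1 0.1 0.3
   vertex 0.7 0.0 4.2
   vertex 0.9 5.3 4.6
  endloop
 endfacet
 facet normal 0.855 -0.171 -0.489
  outer loop
   vertex 5.3 3.8 1.1
   vertex 5.8 0.3 3.2
   vertex 4.1 0.1 0.3
  endloop
 endfacet
 facet normal 0.111 -0.953 0.282
  outer loop
   vertex 2.1 0.4 5.0
   vertex 0.7 0.0 4.2
   vertex 5.8 0.3 3.2
  endloop
 endfacet
 facet normal -0.485 -0.048 0.873
  outer loop
   vertex 2.1 0.4 5.0
   vertex 0.9 5.3 4.6
   vertex 0.7 0.0 4.2
  endloop
 endfacet
 facet normal 0.809 0.383 0.446
  outer loop
   vertex 4.0 3.4 3.8
   vertex 5.8 0.3 3.2
   vertex 5.3 3.8 1.1
  endloop
 endfacet
 facet normal 0.553 0.743 0.376
  outer loop
   vertex 4.0 3.4 3.8
   vertex 5.3 3.8 1.1
   vertex 0.9 5.3 4.6
  endloop
 endfacet
 facet normal 0.420 0.896 0.144
  outer loop
   vertex 3.6 4.5 1.7
   vertex 0.9 5.3 4.6
   vertex 5.3 3.8 1.1
  endloop
 endfacet
 facet normal 0.173 0.122 0.977
  outer loop
   vertex 3.3 3.5 4.4
   vertex 0.9 5.3 4.6
   vertex 2.1 0.4 5.0
  endloop
 endfacet
 facet normal 0.540 0.662 0.520
  outer loop
   vertex 3.3 3.5 4.4
   vertex 4.0 3.4 3.8
   vertex 0.9 5.3 4.6
  endloop
 endfacet
 facet normal 0.438 0.005 0.899
  outer loop
   vertex 3.3 3.5 4.4
   vertex 2.1 0.4 5.0
   vertex 5.8 0.3 3.2
  endloop
 endfacet
 facet normal 0.651 0.239 0.720
  outer loop
   vertex 3.3 3.5 4.4
   vertex 5.8 0.3 3.2
   vertex 4.0 3.4 3.8
  endloop
 endfacet
 facet normal 0.166 0.157 -0.974
  outer loop
   vertex 4.2 3.1 0.8
   vertex 5.3 3.8 1.1
   vertex 4.1 0.1 0.3
  endloop
 endfacet
 facet normal -0.092 0.510 -0.855
  outer loop
   vertex 4.2 3.1 0.8
   vertex 3.6 4.5 1.7
   vertex 5.3 3.8 1.1
  endloop
 endfacet
 facet normal -0.706 0.139 -0.694
  outer loop
   vertex 4.2 3.1 0.8
   vertex 4.1 0.1 0.3
   vertex 0.9 5.3 4.6
  endloop
 endfacet
 facet normal -0.704 0.145 -0.695
  outer loop
   vertex 4.2 3.1 0.8
   vertex 0.9 5.3 4.6
   vertex 3.6 4.5 1.7
  endloop
 endfacet
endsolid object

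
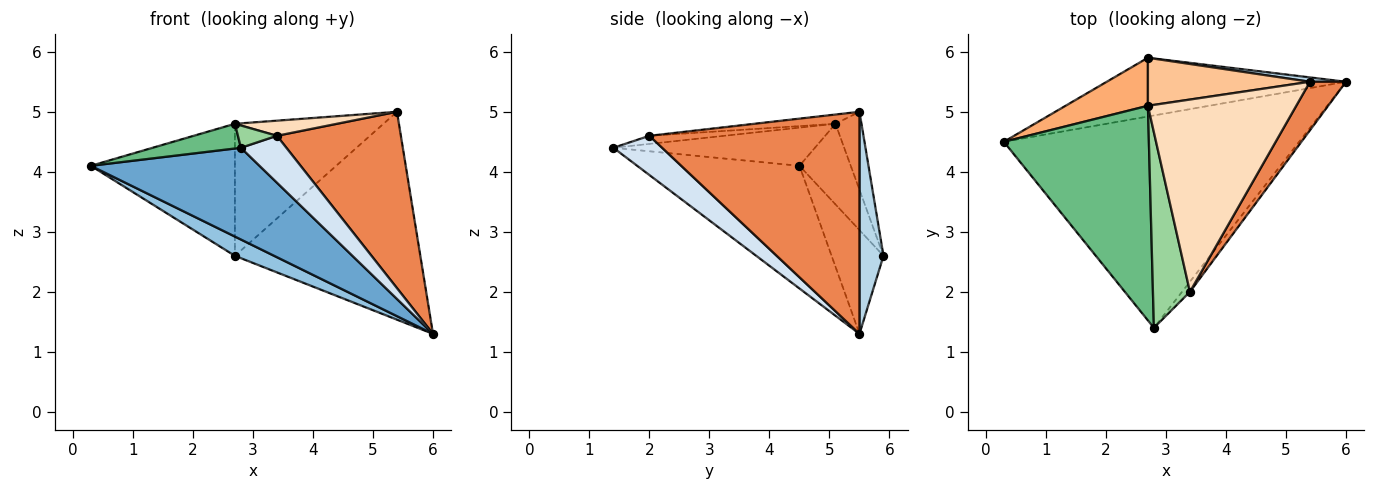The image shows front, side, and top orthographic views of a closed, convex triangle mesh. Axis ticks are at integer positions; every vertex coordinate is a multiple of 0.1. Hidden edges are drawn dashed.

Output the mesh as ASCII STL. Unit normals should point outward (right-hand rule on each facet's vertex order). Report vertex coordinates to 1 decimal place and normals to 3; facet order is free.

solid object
 facet normal -0.356 -0.370 -0.858
  outer loop
   vertex 2.8 1.4 4.4
   vertex 0.3 4.5 4.1
   vertex 6.0 5.5 1.3
  endloop
 endfacet
 facet normal -0.381 -0.288 -0.879
  outer loop
   vertex 2.7 5.9 2.6
   vertex 6.0 5.5 1.3
   vertex 0.3 4.5 4.1
  endloop
 endfacet
 facet normal 0.128 0.992 0.021
  outer loop
   vertex 2.7 5.9 2.6
   vertex 5.4 5.5 5.0
   vertex 6.0 5.5 1.3
  endloop
 endfacet
 facet normal 0.723 -0.675 -0.146
  outer loop
   vertex 3.4 2.0 4.6
   vertex 2.8 1.4 4.4
   vertex 6.0 5.5 1.3
  endloop
 endfacet
 facet normal 0.853 -0.503 0.138
  outer loop
   vertex 3.4 2.0 4.6
   vertex 6.0 5.5 1.3
   vertex 5.4 5.5 5.0
  endloop
 endfacet
 facet normal -0.317 0.891 0.324
  outer loop
   vertex 2.7 5.1 4.8
   vertex 2.7 5.9 2.6
   vertex 0.3 4.5 4.1
  endloop
 endfacet
 facet normal -0.162 0.927 0.337
  outer loop
   vertex 2.7 5.1 4.8
   vertex 5.4 5.5 5.0
   vertex 2.7 5.9 2.6
  endloop
 endfacet
 facet normal -0.062 -0.078 0.995
  outer loop
   vertex 2.7 5.1 4.8
   vertex 3.4 2.0 4.6
   vertex 5.4 5.5 5.0
  endloop
 endfacet
 facet normal -0.253 -0.111 0.961
  outer loop
   vertex 2.7 5.1 4.8
   vertex 0.3 4.5 4.1
   vertex 2.8 1.4 4.4
  endloop
 endfacet
 facet normal -0.213 -0.111 0.971
  outer loop
   vertex 2.7 5.1 4.8
   vertex 2.8 1.4 4.4
   vertex 3.4 2.0 4.6
  endloop
 endfacet
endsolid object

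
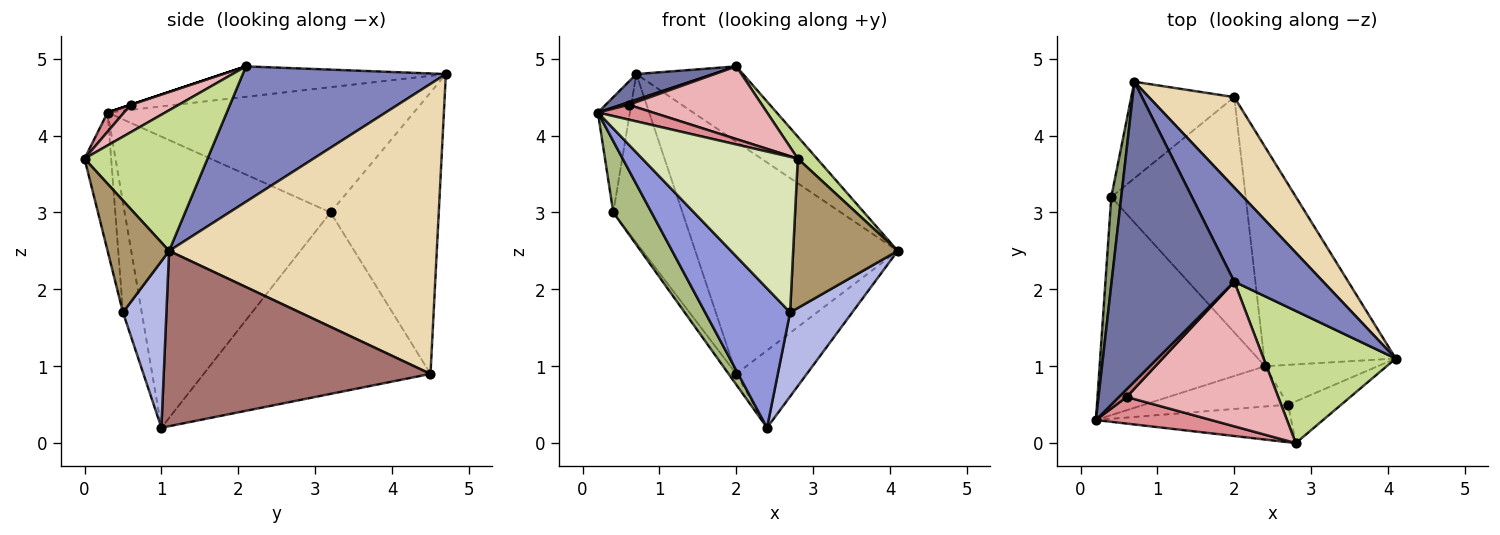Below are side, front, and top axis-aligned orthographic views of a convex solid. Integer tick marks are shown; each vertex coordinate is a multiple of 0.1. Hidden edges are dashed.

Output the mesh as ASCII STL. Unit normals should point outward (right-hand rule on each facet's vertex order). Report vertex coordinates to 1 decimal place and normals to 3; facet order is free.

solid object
 facet normal -0.240 -0.083 0.967
  outer loop
   vertex 2.0 2.1 4.9
   vertex 0.7 4.7 4.8
   vertex 0.2 0.3 4.3
  endloop
 endfacet
 facet normal 0.766 0.402 0.502
  outer loop
   vertex 2.0 2.1 4.9
   vertex 4.1 1.1 2.5
   vertex 0.7 4.7 4.8
  endloop
 endfacet
 facet normal -0.207 -0.940 -0.272
  outer loop
   vertex 2.7 0.5 1.7
   vertex 0.2 0.3 4.3
   vertex 2.4 1.0 0.2
  endloop
 endfacet
 facet normal 0.534 -0.764 -0.362
  outer loop
   vertex 2.7 0.5 1.7
   vertex 2.4 1.0 0.2
   vertex 4.1 1.1 2.5
  endloop
 endfacet
 facet normal -0.991 0.104 0.079
  outer loop
   vertex 0.4 3.2 3.0
   vertex 0.2 0.3 4.3
   vertex 0.7 4.7 4.8
  endloop
 endfacet
 facet normal -0.858 -0.159 -0.488
  outer loop
   vertex 0.4 3.2 3.0
   vertex 2.4 1.0 0.2
   vertex 0.2 0.3 4.3
  endloop
 endfacet
 facet normal 0.724 -0.113 0.681
  outer loop
   vertex 2.8 0.0 3.7
   vertex 4.1 1.1 2.5
   vertex 2.0 2.1 4.9
  endloop
 endfacet
 facet normal -0.164 -0.959 -0.232
  outer loop
   vertex 2.8 0.0 3.7
   vertex 0.2 0.3 4.3
   vertex 2.7 0.5 1.7
  endloop
 endfacet
 facet normal 0.493 -0.838 -0.234
  outer loop
   vertex 2.8 0.0 3.7
   vertex 2.7 0.5 1.7
   vertex 4.1 1.1 2.5
  endloop
 endfacet
 facet normal -0.805 0.515 -0.295
  outer loop
   vertex 2.0 4.5 0.9
   vertex 0.4 3.2 3.0
   vertex 0.7 4.7 4.8
  endloop
 endfacet
 facet normal -0.803 0.027 -0.595
  outer loop
   vertex 2.0 4.5 0.9
   vertex 2.4 1.0 0.2
   vertex 0.4 3.2 3.0
  endloop
 endfacet
 facet normal 0.776 0.587 0.229
  outer loop
   vertex 2.0 4.5 0.9
   vertex 0.7 4.7 4.8
   vertex 4.1 1.1 2.5
  endloop
 endfacet
 facet normal 0.782 0.207 -0.587
  outer loop
   vertex 2.0 4.5 0.9
   vertex 4.1 1.1 2.5
   vertex 2.4 1.0 0.2
  endloop
 endfacet
 facet normal 0.000 -0.316 0.949
  outer loop
   vertex 0.6 0.6 4.4
   vertex 2.0 2.1 4.9
   vertex 0.2 0.3 4.3
  endloop
 endfacet
 facet normal 0.144 -0.481 0.865
  outer loop
   vertex 0.6 0.6 4.4
   vertex 0.2 0.3 4.3
   vertex 2.8 0.0 3.7
  endloop
 endfacet
 facet normal 0.160 -0.443 0.882
  outer loop
   vertex 0.6 0.6 4.4
   vertex 2.8 0.0 3.7
   vertex 2.0 2.1 4.9
  endloop
 endfacet
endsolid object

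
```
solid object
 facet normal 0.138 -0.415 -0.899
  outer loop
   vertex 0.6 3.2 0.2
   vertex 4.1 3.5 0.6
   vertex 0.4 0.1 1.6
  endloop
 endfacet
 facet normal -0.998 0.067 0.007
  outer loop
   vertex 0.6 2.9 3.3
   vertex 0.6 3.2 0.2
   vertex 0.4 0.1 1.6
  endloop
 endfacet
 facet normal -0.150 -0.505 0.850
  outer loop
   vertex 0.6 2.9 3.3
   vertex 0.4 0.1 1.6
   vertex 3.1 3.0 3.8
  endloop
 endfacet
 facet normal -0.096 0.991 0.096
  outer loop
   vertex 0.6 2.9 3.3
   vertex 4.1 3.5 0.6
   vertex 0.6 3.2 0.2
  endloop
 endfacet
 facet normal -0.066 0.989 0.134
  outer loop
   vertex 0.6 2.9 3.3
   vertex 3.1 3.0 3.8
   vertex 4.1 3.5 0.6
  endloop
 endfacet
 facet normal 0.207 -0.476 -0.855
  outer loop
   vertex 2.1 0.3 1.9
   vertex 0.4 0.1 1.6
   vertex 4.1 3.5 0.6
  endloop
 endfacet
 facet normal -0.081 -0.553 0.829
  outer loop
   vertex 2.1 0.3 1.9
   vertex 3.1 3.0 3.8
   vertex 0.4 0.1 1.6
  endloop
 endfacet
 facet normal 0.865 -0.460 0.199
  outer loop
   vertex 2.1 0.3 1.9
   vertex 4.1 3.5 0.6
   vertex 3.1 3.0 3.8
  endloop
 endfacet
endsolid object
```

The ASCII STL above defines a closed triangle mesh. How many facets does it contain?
8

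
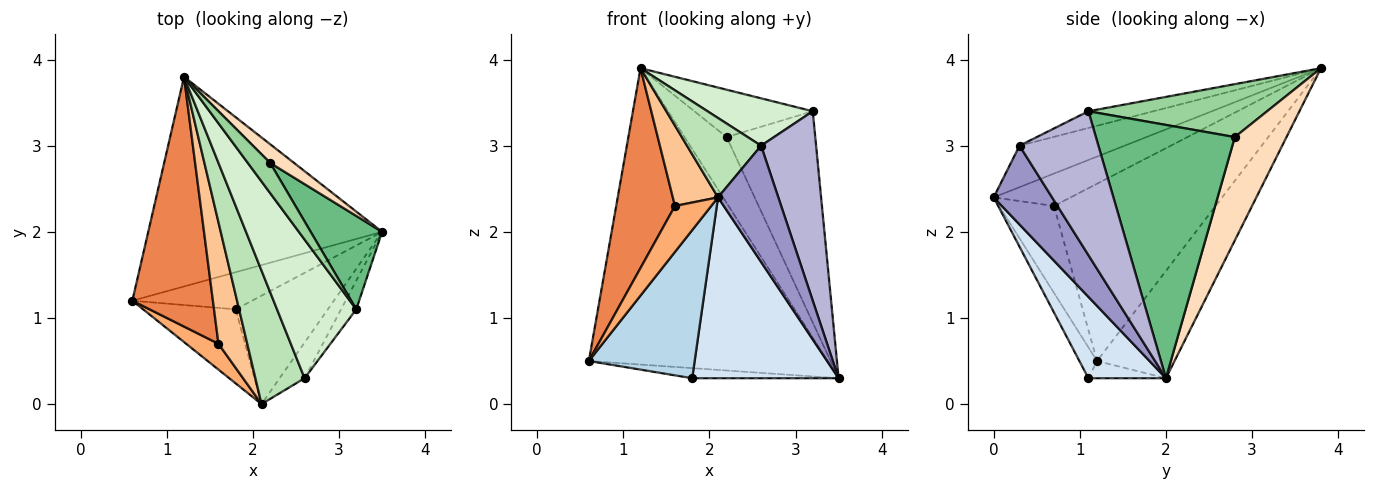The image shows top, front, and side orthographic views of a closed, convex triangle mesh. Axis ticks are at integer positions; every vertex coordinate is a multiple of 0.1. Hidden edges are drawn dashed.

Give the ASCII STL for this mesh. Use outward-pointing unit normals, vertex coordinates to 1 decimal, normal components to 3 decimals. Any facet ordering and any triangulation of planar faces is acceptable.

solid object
 facet normal -0.256 0.789 -0.558
  outer loop
   vertex 1.2 3.8 3.9
   vertex 3.5 2.0 0.3
   vertex 0.6 1.2 0.5
  endloop
 endfacet
 facet normal -0.138 0.260 -0.956
  outer loop
   vertex 1.8 1.1 0.3
   vertex 0.6 1.2 0.5
   vertex 3.5 2.0 0.3
  endloop
 endfacet
 facet normal -0.147 -0.885 -0.442
  outer loop
   vertex 1.8 1.1 0.3
   vertex 2.1 0.0 2.4
   vertex 0.6 1.2 0.5
  endloop
 endfacet
 facet normal 0.413 -0.781 -0.468
  outer loop
   vertex 1.8 1.1 0.3
   vertex 3.5 2.0 0.3
   vertex 2.1 0.0 2.4
  endloop
 endfacet
 facet normal -0.864 -0.314 0.393
  outer loop
   vertex 1.6 0.7 2.3
   vertex 1.2 3.8 3.9
   vertex 0.6 1.2 0.5
  endloop
 endfacet
 facet normal -0.797 -0.527 0.296
  outer loop
   vertex 1.6 0.7 2.3
   vertex 0.6 1.2 0.5
   vertex 2.1 0.0 2.4
  endloop
 endfacet
 facet normal -0.685 -0.402 0.608
  outer loop
   vertex 1.6 0.7 2.3
   vertex 2.1 0.0 2.4
   vertex 1.2 3.8 3.9
  endloop
 endfacet
 facet normal 0.763 0.622 0.177
  outer loop
   vertex 2.2 2.8 3.1
   vertex 3.5 2.0 0.3
   vertex 1.2 3.8 3.9
  endloop
 endfacet
 facet normal 0.820 0.523 0.231
  outer loop
   vertex 2.2 2.8 3.1
   vertex 3.2 1.1 3.4
   vertex 3.5 2.0 0.3
  endloop
 endfacet
 facet normal 0.786 0.521 0.332
  outer loop
   vertex 2.2 2.8 3.1
   vertex 1.2 3.8 3.9
   vertex 3.2 1.1 3.4
  endloop
 endfacet
 facet normal -0.587 -0.414 0.696
  outer loop
   vertex 2.6 0.3 3.0
   vertex 1.2 3.8 3.9
   vertex 2.1 0.0 2.4
  endloop
 endfacet
 facet normal -0.196 -0.317 0.928
  outer loop
   vertex 2.6 0.3 3.0
   vertex 3.2 1.1 3.4
   vertex 1.2 3.8 3.9
  endloop
 endfacet
 facet normal 0.679 -0.702 -0.215
  outer loop
   vertex 2.6 0.3 3.0
   vertex 2.1 0.0 2.4
   vertex 3.5 2.0 0.3
  endloop
 endfacet
 facet normal 0.817 -0.570 -0.086
  outer loop
   vertex 2.6 0.3 3.0
   vertex 3.5 2.0 0.3
   vertex 3.2 1.1 3.4
  endloop
 endfacet
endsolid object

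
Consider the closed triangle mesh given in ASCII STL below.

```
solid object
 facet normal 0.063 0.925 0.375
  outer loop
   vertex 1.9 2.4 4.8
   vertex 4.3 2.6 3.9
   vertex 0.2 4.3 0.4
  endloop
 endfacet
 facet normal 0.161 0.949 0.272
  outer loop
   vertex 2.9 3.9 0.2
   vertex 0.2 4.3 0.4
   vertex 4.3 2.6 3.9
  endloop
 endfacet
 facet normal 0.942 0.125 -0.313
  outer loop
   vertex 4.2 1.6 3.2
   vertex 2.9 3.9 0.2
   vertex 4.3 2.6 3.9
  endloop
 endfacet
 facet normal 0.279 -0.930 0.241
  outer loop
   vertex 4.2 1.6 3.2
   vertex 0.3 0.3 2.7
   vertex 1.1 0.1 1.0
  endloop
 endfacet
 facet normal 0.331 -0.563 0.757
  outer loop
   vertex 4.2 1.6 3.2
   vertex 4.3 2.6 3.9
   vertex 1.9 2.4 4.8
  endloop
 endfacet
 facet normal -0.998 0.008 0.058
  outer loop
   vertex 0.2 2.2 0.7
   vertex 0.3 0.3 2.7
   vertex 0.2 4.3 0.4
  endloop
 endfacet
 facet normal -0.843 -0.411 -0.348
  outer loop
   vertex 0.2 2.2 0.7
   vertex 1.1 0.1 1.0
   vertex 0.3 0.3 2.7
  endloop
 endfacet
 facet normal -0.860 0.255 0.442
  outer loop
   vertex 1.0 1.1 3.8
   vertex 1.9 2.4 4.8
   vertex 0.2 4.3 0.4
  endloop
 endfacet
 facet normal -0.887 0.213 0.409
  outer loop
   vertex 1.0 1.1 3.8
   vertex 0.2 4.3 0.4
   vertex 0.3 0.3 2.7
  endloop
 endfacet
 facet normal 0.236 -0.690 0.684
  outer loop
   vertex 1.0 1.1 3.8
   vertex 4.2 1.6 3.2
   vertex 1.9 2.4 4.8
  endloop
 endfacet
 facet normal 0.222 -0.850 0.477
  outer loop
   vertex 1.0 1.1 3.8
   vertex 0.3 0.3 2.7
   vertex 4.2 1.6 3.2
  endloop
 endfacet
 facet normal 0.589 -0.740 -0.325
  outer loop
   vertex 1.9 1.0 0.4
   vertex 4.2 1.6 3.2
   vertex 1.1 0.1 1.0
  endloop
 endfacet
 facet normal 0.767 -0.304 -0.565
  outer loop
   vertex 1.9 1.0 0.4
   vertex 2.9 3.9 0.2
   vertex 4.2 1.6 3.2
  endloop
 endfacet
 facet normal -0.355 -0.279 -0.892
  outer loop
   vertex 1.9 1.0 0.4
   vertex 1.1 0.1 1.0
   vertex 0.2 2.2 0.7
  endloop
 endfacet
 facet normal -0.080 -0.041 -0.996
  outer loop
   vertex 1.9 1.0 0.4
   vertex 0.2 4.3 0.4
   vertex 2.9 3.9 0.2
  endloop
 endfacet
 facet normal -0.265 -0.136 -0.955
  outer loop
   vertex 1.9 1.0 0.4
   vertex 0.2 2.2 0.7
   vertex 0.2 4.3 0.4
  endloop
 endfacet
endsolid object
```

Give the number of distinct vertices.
10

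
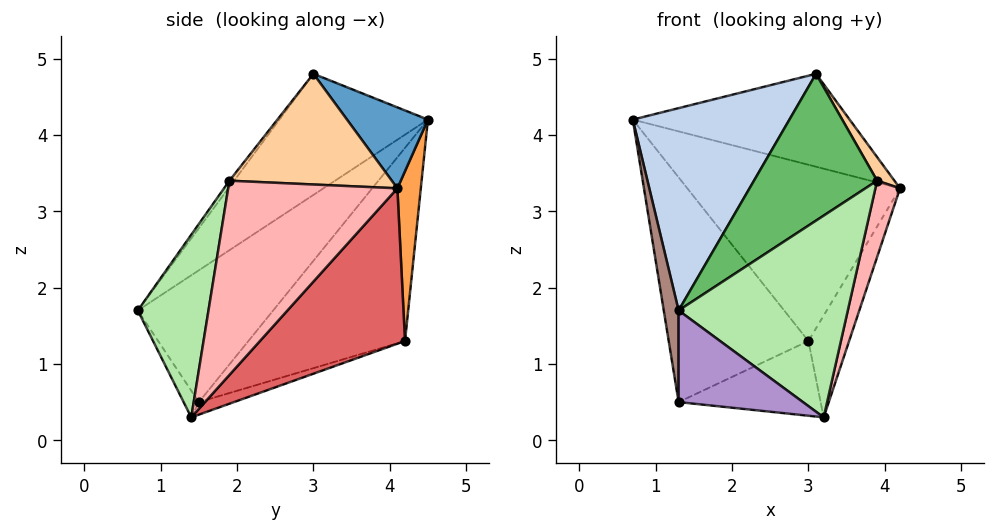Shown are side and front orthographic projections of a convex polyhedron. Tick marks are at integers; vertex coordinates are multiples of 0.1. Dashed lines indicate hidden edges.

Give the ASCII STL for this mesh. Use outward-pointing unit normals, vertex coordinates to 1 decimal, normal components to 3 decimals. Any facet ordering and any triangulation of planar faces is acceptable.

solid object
 facet normal 0.254 0.681 0.686
  outer loop
   vertex 3.1 3.0 4.8
   vertex 4.2 4.1 3.3
   vertex 0.7 4.5 4.2
  endloop
 endfacet
 facet normal -0.502 -0.529 0.684
  outer loop
   vertex 3.1 3.0 4.8
   vertex 0.7 4.5 4.2
   vertex 1.3 0.7 1.7
  endloop
 endfacet
 facet normal 0.109 0.994 -0.016
  outer loop
   vertex 3.0 4.2 1.3
   vertex 0.7 4.5 4.2
   vertex 4.2 4.1 3.3
  endloop
 endfacet
 facet normal 0.833 -0.089 0.546
  outer loop
   vertex 3.9 1.9 3.4
   vertex 4.2 4.1 3.3
   vertex 3.1 3.0 4.8
  endloop
 endfacet
 facet normal -0.030 -0.794 0.607
  outer loop
   vertex 3.9 1.9 3.4
   vertex 3.1 3.0 4.8
   vertex 1.3 0.7 1.7
  endloop
 endfacet
 facet normal 0.385 -0.921 0.062
  outer loop
   vertex 3.2 1.4 0.3
   vertex 3.9 1.9 3.4
   vertex 1.3 0.7 1.7
  endloop
 endfacet
 facet normal 0.839 0.235 -0.491
  outer loop
   vertex 3.2 1.4 0.3
   vertex 3.0 4.2 1.3
   vertex 4.2 4.1 3.3
  endloop
 endfacet
 facet normal 0.970 -0.141 -0.196
  outer loop
   vertex 3.2 1.4 0.3
   vertex 4.2 4.1 3.3
   vertex 3.9 1.9 3.4
  endloop
 endfacet
 facet normal -0.102 -0.828 -0.552
  outer loop
   vertex 1.3 1.5 0.5
   vertex 3.2 1.4 0.3
   vertex 1.3 0.7 1.7
  endloop
 endfacet
 facet normal -0.082 0.330 -0.940
  outer loop
   vertex 1.3 1.5 0.5
   vertex 3.0 4.2 1.3
   vertex 3.2 1.4 0.3
  endloop
 endfacet
 facet normal -0.991 -0.109 -0.073
  outer loop
   vertex 1.3 1.5 0.5
   vertex 1.3 0.7 1.7
   vertex 0.7 4.5 4.2
  endloop
 endfacet
 facet normal -0.623 0.555 -0.551
  outer loop
   vertex 1.3 1.5 0.5
   vertex 0.7 4.5 4.2
   vertex 3.0 4.2 1.3
  endloop
 endfacet
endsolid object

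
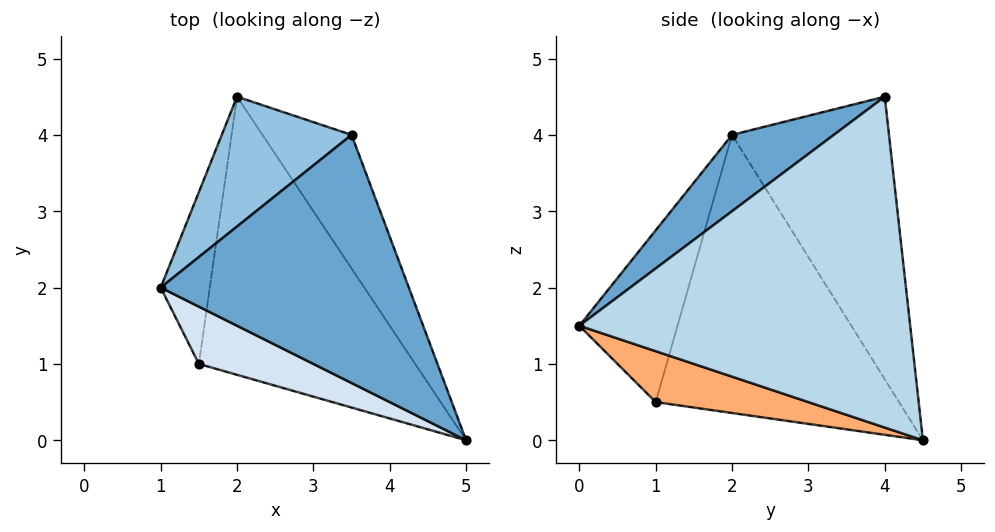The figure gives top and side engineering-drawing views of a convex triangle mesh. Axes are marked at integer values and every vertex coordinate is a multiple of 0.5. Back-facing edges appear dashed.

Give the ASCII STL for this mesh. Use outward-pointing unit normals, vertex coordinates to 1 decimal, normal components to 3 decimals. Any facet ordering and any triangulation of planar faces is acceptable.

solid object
 facet normal 0.251 -0.519 0.817
  outer loop
   vertex 3.5 4.0 4.5
   vertex 1.0 2.0 4.0
   vertex 5.0 0.0 1.5
  endloop
 endfacet
 facet normal -0.633 0.718 0.291
  outer loop
   vertex 2.0 4.5 0.0
   vertex 1.0 2.0 4.0
   vertex 3.5 4.0 4.5
  endloop
 endfacet
 facet normal 0.844 0.487 -0.227
  outer loop
   vertex 2.0 4.5 0.0
   vertex 3.5 4.0 4.5
   vertex 5.0 0.0 1.5
  endloop
 endfacet
 facet normal -0.325 -0.921 0.217
  outer loop
   vertex 1.5 1.0 0.5
   vertex 5.0 0.0 1.5
   vertex 1.0 2.0 4.0
  endloop
 endfacet
 facet normal -0.978 0.115 -0.173
  outer loop
   vertex 1.5 1.0 0.5
   vertex 1.0 2.0 4.0
   vertex 2.0 4.5 0.0
  endloop
 endfacet
 facet normal 0.226 -0.169 -0.959
  outer loop
   vertex 1.5 1.0 0.5
   vertex 2.0 4.5 0.0
   vertex 5.0 0.0 1.5
  endloop
 endfacet
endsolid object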